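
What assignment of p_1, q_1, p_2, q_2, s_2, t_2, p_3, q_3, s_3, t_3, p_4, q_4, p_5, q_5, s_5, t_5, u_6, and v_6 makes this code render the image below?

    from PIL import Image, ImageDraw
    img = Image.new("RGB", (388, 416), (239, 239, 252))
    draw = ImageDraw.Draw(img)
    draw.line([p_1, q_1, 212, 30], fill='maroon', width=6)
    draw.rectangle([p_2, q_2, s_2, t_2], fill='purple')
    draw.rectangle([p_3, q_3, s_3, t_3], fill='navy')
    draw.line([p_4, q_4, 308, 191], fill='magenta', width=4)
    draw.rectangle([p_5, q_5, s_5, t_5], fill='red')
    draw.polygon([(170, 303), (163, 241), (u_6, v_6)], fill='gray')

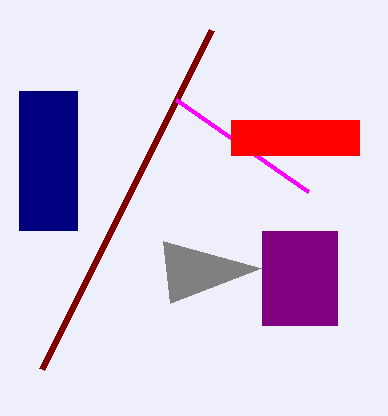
p_1 = 42
q_1 = 369
p_2 = 262
q_2 = 231
s_2 = 337
t_2 = 325
p_3 = 19
q_3 = 91
s_3 = 77
t_3 = 230
p_4 = 176
q_4 = 99
p_5 = 231
q_5 = 120
s_5 = 359
t_5 = 155
u_6 = 261
v_6 = 268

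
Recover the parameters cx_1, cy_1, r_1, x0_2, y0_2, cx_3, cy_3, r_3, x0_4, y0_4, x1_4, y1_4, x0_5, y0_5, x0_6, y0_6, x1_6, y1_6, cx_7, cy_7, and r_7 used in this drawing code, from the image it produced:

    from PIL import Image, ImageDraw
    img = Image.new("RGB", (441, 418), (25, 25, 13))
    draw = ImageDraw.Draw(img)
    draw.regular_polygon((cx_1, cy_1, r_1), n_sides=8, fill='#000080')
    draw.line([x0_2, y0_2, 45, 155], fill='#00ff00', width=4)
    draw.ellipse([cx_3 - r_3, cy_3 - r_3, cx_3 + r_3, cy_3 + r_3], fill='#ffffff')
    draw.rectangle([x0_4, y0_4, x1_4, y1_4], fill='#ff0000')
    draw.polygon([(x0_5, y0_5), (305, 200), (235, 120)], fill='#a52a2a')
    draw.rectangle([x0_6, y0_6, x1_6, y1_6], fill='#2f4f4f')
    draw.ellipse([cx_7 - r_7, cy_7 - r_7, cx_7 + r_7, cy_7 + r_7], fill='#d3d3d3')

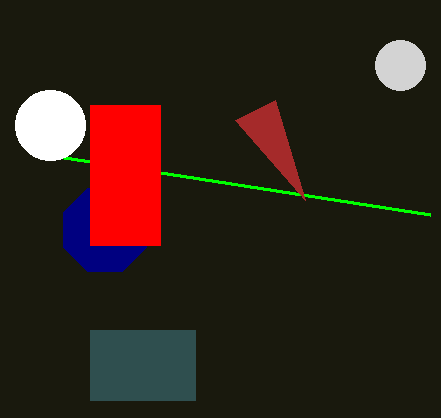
cx_1 = 105; cy_1 = 230; r_1 = 45; x0_2 = 430; y0_2 = 215; cx_3 = 50; cy_3 = 125; r_3 = 35; x0_4 = 90; y0_4 = 105; x1_4 = 160; y1_4 = 245; x0_5 = 275; y0_5 = 100; x0_6 = 90; y0_6 = 330; x1_6 = 195; y1_6 = 400; cx_7 = 400; cy_7 = 65; r_7 = 25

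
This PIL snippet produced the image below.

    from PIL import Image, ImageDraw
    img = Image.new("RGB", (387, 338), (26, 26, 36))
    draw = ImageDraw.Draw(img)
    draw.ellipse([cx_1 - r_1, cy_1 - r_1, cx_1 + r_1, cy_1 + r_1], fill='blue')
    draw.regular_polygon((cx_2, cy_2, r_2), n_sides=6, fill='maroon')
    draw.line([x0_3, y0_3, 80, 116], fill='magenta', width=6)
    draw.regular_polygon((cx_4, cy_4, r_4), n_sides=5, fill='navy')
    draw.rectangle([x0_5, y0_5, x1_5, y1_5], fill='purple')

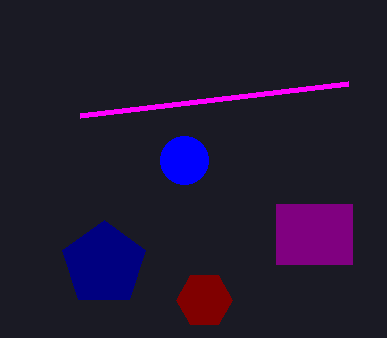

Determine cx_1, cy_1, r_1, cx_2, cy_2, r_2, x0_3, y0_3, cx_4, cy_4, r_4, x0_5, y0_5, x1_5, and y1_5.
cx_1 = 184
cy_1 = 160
r_1 = 24
cx_2 = 204
cy_2 = 300
r_2 = 28
x0_3 = 348
y0_3 = 84
cx_4 = 104
cy_4 = 264
r_4 = 44
x0_5 = 276
y0_5 = 204
x1_5 = 352
y1_5 = 264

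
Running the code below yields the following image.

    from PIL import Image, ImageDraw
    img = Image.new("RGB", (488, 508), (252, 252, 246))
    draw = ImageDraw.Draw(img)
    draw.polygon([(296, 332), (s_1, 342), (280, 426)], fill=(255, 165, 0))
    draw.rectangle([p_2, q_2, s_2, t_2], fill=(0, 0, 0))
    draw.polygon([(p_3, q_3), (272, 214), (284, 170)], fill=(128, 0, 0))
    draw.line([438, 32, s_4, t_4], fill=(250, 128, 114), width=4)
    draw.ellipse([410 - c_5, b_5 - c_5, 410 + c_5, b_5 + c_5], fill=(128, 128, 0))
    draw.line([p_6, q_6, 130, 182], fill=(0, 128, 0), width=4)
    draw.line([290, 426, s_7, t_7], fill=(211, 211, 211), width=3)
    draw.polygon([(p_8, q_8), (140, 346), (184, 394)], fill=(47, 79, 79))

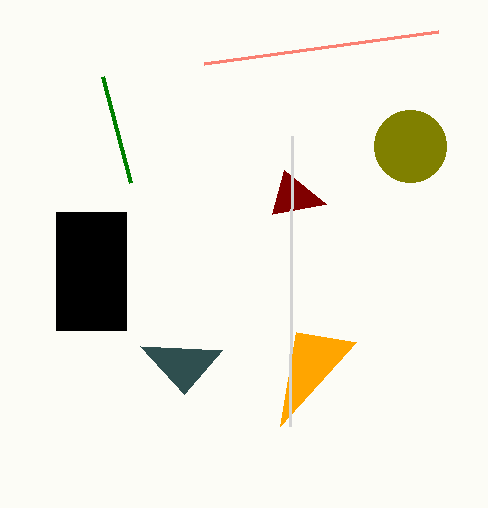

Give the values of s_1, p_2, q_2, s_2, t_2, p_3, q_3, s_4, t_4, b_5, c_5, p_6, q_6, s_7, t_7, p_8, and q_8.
s_1 = 356; p_2 = 56; q_2 = 212; s_2 = 126; t_2 = 330; p_3 = 326; q_3 = 204; s_4 = 204; t_4 = 64; b_5 = 146; c_5 = 36; p_6 = 102; q_6 = 76; s_7 = 292; t_7 = 136; p_8 = 222; q_8 = 350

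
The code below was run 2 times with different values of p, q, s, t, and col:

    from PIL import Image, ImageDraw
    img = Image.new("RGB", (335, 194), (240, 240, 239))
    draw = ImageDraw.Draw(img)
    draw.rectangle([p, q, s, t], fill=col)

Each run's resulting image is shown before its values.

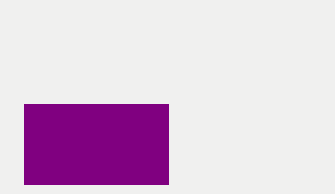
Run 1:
p = 24
q = 104
s = 168
t = 184
col = 'purple'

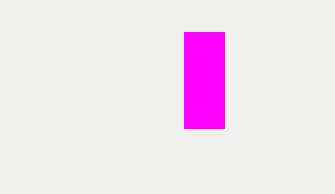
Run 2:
p = 184
q = 32
s = 224
t = 128
col = 'magenta'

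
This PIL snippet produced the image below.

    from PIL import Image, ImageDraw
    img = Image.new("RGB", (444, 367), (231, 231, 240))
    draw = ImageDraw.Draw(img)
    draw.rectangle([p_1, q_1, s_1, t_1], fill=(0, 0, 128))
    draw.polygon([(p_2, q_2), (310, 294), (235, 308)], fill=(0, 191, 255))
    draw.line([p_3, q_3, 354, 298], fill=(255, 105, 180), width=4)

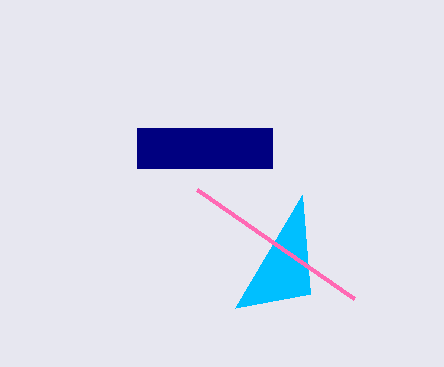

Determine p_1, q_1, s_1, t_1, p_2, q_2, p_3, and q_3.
p_1 = 137; q_1 = 128; s_1 = 272; t_1 = 168; p_2 = 302; q_2 = 195; p_3 = 197; q_3 = 189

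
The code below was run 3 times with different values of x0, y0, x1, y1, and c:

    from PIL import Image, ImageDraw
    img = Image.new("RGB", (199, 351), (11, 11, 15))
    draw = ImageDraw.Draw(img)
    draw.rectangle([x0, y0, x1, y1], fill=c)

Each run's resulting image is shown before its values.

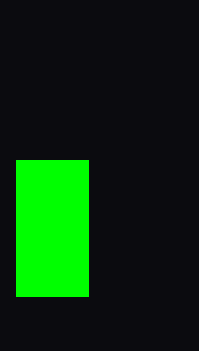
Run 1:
x0 = 16; y0 = 160; x1 = 88; y1 = 296; c = 'lime'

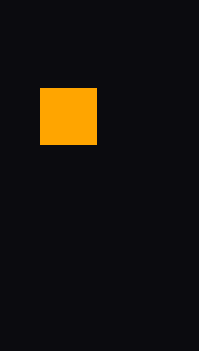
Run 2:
x0 = 40; y0 = 88; x1 = 96; y1 = 144; c = 'orange'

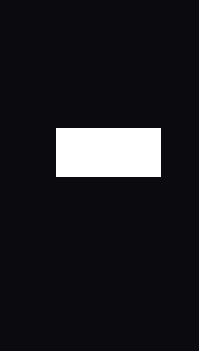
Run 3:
x0 = 56; y0 = 128; x1 = 160; y1 = 176; c = 'white'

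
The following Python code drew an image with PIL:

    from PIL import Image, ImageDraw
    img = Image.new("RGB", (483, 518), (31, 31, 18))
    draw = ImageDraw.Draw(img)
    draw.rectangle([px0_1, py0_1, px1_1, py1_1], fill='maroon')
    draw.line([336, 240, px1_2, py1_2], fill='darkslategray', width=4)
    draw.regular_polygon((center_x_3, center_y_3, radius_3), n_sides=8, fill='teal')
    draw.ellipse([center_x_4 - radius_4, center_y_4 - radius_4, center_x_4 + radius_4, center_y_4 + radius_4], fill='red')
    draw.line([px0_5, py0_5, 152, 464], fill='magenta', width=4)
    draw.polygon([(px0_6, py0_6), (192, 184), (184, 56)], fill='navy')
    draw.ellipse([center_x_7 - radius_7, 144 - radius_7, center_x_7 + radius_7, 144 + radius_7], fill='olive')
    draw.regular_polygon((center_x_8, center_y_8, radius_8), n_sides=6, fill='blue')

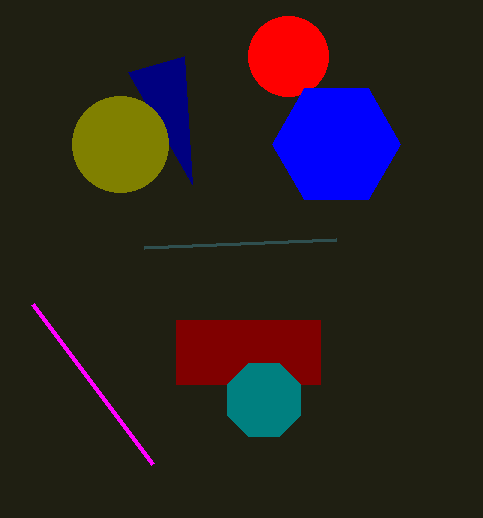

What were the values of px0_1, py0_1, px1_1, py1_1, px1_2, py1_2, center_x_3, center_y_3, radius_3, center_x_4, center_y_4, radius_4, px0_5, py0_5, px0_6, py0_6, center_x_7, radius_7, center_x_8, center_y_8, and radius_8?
px0_1 = 176
py0_1 = 320
px1_1 = 320
py1_1 = 384
px1_2 = 144
py1_2 = 248
center_x_3 = 264
center_y_3 = 400
radius_3 = 40
center_x_4 = 288
center_y_4 = 56
radius_4 = 40
px0_5 = 32
py0_5 = 304
px0_6 = 128
py0_6 = 72
center_x_7 = 120
radius_7 = 48
center_x_8 = 336
center_y_8 = 144
radius_8 = 64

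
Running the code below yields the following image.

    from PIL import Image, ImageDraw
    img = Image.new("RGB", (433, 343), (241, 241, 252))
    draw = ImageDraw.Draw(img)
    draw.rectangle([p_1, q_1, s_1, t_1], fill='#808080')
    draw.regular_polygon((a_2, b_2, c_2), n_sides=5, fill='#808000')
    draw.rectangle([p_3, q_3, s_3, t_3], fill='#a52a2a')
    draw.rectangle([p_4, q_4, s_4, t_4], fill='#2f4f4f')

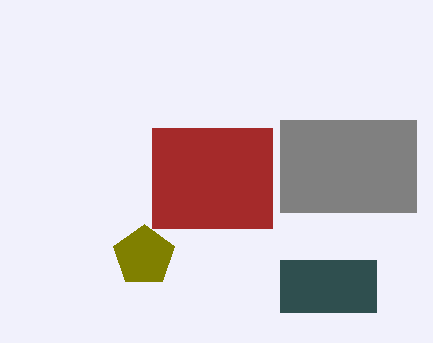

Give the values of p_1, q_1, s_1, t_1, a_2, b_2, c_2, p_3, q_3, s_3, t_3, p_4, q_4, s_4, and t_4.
p_1 = 280, q_1 = 120, s_1 = 416, t_1 = 212, a_2 = 144, b_2 = 256, c_2 = 32, p_3 = 152, q_3 = 128, s_3 = 272, t_3 = 228, p_4 = 280, q_4 = 260, s_4 = 376, t_4 = 312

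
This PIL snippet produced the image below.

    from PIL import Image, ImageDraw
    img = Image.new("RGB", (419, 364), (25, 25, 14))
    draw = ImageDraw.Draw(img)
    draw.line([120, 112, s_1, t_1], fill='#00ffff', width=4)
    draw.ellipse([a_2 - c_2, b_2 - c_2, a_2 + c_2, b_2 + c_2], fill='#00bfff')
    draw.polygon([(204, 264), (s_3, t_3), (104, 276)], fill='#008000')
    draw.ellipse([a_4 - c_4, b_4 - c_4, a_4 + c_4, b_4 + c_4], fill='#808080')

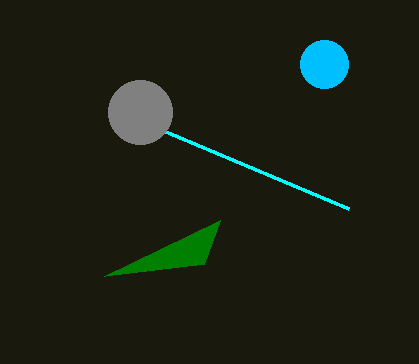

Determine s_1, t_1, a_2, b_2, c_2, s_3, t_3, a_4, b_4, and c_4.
s_1 = 348, t_1 = 208, a_2 = 324, b_2 = 64, c_2 = 24, s_3 = 220, t_3 = 220, a_4 = 140, b_4 = 112, c_4 = 32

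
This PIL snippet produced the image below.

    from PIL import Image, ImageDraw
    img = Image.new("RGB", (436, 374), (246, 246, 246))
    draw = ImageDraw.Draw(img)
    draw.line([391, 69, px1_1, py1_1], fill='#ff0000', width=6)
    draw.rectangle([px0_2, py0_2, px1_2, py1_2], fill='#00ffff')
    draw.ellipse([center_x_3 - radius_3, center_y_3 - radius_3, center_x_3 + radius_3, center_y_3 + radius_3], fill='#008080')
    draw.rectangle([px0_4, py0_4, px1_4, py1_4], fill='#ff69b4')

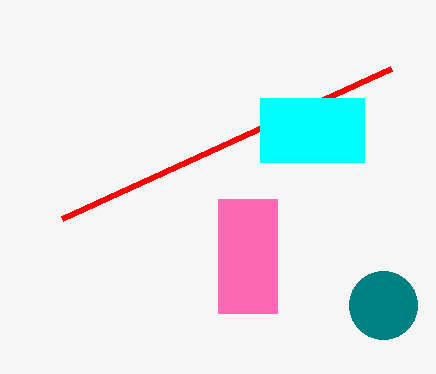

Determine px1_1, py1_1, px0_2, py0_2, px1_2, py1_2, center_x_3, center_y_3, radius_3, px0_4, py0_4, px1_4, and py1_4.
px1_1 = 62; py1_1 = 219; px0_2 = 260; py0_2 = 98; px1_2 = 364; py1_2 = 162; center_x_3 = 383; center_y_3 = 305; radius_3 = 34; px0_4 = 218; py0_4 = 199; px1_4 = 277; py1_4 = 313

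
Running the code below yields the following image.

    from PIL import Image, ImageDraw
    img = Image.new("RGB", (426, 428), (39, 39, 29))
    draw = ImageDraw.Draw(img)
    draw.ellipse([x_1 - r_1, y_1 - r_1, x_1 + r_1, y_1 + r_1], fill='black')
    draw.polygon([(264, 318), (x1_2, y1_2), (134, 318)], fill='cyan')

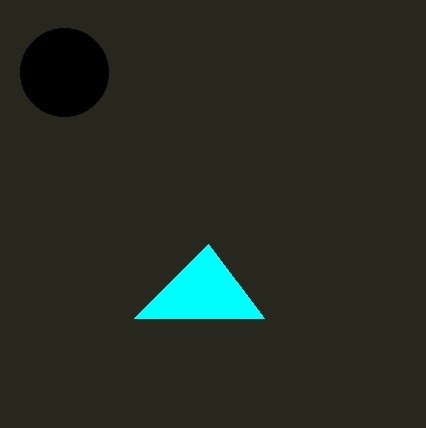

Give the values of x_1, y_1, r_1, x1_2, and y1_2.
x_1 = 64; y_1 = 72; r_1 = 44; x1_2 = 208; y1_2 = 244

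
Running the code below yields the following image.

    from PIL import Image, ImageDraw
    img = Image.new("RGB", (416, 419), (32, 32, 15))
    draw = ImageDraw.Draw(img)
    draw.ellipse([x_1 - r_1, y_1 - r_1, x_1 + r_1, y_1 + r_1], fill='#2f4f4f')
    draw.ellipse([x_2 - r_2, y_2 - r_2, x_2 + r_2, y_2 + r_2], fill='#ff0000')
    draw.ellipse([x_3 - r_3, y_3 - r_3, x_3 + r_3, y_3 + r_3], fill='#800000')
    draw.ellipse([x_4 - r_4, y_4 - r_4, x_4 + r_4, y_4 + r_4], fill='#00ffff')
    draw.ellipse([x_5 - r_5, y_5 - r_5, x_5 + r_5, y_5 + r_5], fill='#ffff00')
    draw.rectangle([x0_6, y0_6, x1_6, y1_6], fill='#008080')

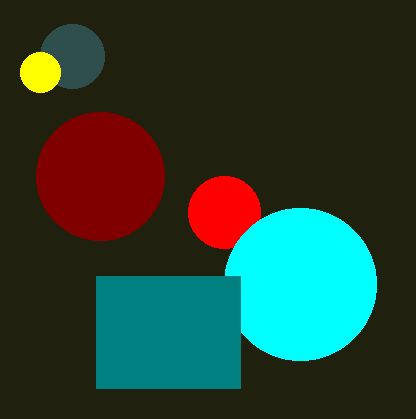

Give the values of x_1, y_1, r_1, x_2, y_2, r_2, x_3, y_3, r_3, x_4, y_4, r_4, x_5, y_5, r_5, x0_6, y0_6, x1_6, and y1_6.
x_1 = 72; y_1 = 56; r_1 = 32; x_2 = 224; y_2 = 212; r_2 = 36; x_3 = 100; y_3 = 176; r_3 = 64; x_4 = 300; y_4 = 284; r_4 = 76; x_5 = 40; y_5 = 72; r_5 = 20; x0_6 = 96; y0_6 = 276; x1_6 = 240; y1_6 = 388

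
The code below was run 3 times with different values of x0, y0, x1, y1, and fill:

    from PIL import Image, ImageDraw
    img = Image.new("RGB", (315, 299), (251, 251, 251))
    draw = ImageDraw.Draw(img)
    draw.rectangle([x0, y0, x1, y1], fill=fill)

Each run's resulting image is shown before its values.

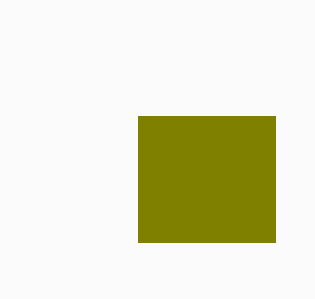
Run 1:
x0 = 138, y0 = 116, x1 = 275, y1 = 242, fill = 'olive'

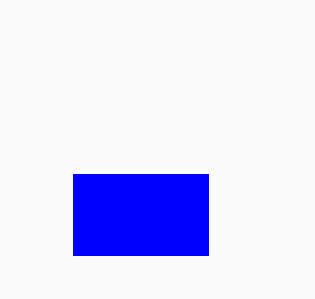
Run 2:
x0 = 73, y0 = 174, x1 = 208, y1 = 255, fill = 'blue'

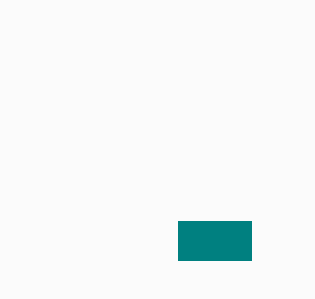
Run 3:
x0 = 178
y0 = 221
x1 = 251
y1 = 260
fill = 'teal'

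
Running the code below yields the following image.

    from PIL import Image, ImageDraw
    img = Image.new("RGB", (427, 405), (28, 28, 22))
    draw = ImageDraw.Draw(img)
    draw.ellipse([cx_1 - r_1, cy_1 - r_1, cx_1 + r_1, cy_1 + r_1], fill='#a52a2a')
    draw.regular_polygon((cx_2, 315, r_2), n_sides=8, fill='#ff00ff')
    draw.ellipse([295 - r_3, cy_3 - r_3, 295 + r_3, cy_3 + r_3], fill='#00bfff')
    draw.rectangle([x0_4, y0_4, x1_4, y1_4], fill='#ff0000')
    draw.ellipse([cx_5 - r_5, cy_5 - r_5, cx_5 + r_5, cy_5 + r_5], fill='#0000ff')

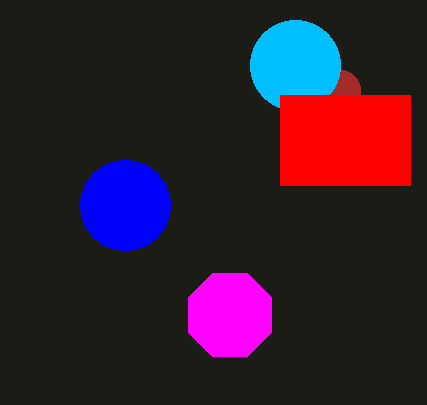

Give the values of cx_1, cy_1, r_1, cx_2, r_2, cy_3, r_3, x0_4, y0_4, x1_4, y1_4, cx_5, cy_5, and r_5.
cx_1 = 340
cy_1 = 90
r_1 = 20
cx_2 = 230
r_2 = 45
cy_3 = 65
r_3 = 45
x0_4 = 280
y0_4 = 95
x1_4 = 410
y1_4 = 185
cx_5 = 125
cy_5 = 205
r_5 = 45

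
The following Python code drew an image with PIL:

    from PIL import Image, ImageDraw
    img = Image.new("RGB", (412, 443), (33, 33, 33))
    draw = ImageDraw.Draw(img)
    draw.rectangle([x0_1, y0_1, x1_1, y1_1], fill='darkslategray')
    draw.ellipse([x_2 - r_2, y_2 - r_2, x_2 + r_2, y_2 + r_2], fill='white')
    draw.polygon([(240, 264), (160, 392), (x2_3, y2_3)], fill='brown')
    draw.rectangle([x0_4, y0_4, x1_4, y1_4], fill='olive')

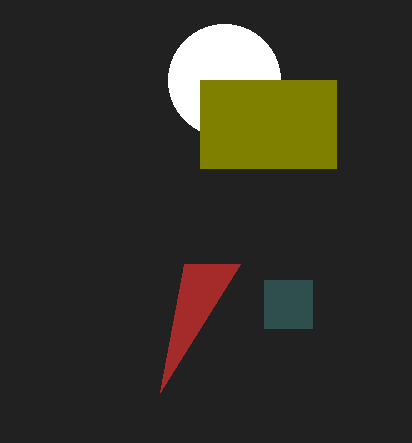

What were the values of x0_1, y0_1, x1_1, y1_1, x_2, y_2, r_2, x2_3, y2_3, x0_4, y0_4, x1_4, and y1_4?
x0_1 = 264
y0_1 = 280
x1_1 = 312
y1_1 = 328
x_2 = 224
y_2 = 80
r_2 = 56
x2_3 = 184
y2_3 = 264
x0_4 = 200
y0_4 = 80
x1_4 = 336
y1_4 = 168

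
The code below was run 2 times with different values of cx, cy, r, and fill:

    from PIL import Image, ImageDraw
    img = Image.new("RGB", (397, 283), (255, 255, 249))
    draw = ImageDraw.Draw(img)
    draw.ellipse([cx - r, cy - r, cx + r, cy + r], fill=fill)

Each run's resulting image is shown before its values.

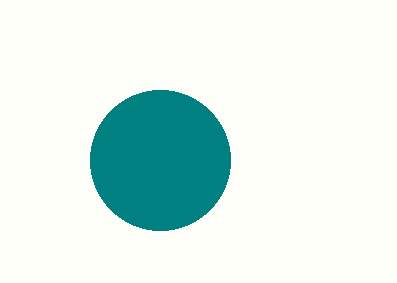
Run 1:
cx = 160
cy = 160
r = 70
fill = 'teal'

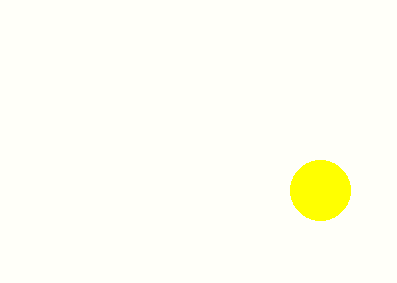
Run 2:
cx = 320
cy = 190
r = 30
fill = 'yellow'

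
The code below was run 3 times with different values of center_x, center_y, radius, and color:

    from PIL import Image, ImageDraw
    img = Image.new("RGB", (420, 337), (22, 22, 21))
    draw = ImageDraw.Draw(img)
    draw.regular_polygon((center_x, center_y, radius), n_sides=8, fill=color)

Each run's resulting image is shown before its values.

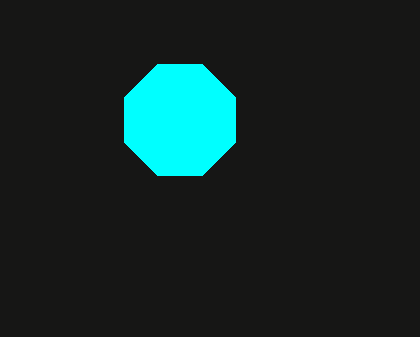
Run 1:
center_x = 180, center_y = 120, radius = 60, color = 'cyan'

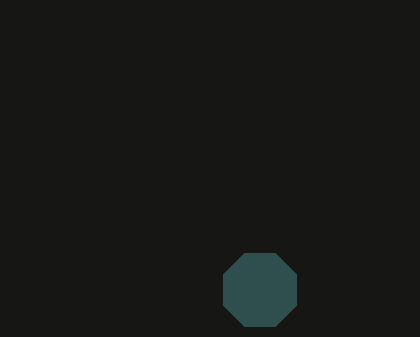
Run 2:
center_x = 260
center_y = 290
radius = 40
color = 'darkslategray'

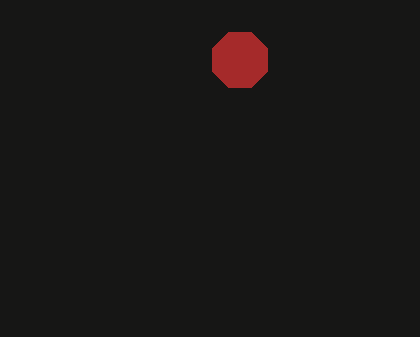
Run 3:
center_x = 240; center_y = 60; radius = 30; color = 'brown'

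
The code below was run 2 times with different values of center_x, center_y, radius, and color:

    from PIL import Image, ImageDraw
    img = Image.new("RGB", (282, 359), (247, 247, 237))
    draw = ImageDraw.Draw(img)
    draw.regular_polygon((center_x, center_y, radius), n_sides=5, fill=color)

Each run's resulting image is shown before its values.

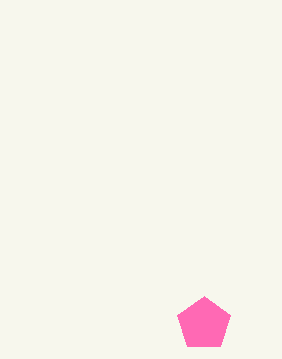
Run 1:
center_x = 204
center_y = 324
radius = 28
color = 'hotpink'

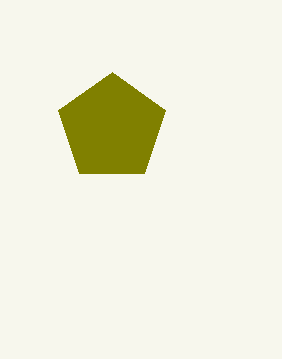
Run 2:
center_x = 112; center_y = 128; radius = 56; color = 'olive'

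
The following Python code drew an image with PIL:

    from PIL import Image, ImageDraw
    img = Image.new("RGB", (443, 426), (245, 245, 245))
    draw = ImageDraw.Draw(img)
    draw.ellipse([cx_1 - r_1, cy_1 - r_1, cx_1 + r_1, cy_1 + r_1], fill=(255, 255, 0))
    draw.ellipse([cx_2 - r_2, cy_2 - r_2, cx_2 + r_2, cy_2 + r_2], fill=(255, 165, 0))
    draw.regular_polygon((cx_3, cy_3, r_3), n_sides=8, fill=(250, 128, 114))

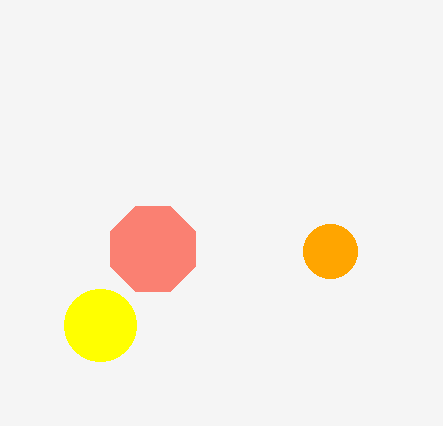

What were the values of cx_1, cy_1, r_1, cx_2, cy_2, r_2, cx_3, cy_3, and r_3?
cx_1 = 100, cy_1 = 325, r_1 = 36, cx_2 = 330, cy_2 = 251, r_2 = 27, cx_3 = 153, cy_3 = 249, r_3 = 46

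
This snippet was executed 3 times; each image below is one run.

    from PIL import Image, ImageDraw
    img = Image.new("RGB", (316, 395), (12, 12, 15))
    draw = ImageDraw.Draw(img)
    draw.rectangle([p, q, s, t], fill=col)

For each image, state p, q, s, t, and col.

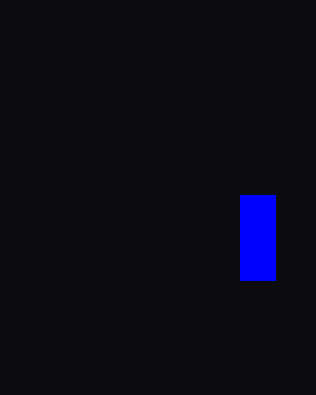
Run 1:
p = 240, q = 195, s = 275, t = 280, col = 'blue'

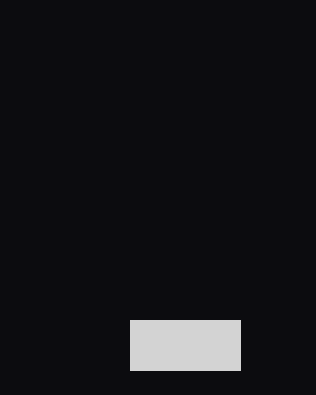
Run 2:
p = 130, q = 320, s = 240, t = 370, col = 'lightgray'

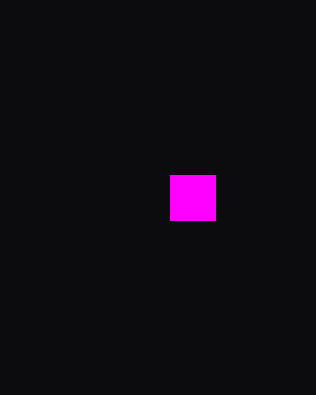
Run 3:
p = 170; q = 175; s = 215; t = 220; col = 'magenta'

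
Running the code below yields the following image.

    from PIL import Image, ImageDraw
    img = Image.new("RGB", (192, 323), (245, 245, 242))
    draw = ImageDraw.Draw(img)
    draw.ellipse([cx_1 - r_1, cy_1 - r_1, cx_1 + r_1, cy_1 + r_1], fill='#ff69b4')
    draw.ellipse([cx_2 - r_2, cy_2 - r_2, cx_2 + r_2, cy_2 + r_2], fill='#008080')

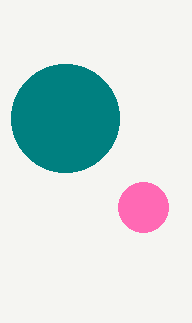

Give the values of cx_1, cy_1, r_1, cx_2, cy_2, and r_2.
cx_1 = 143
cy_1 = 207
r_1 = 25
cx_2 = 65
cy_2 = 118
r_2 = 54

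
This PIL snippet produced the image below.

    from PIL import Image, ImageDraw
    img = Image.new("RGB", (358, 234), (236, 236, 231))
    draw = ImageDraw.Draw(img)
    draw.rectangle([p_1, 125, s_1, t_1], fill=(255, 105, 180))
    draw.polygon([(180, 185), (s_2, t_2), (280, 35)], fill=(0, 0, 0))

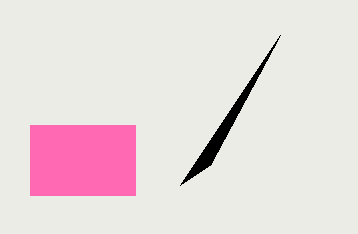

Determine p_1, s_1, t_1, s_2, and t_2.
p_1 = 30
s_1 = 135
t_1 = 195
s_2 = 210
t_2 = 165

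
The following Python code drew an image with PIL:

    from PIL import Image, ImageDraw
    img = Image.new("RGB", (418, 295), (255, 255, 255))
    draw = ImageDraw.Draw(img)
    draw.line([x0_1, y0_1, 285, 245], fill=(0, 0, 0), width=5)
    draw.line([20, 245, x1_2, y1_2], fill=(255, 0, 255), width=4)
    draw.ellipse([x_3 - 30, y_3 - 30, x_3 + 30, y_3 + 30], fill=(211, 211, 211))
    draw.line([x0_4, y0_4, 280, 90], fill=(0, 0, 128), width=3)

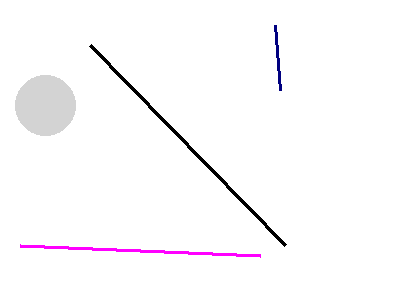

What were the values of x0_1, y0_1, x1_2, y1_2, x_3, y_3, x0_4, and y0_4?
x0_1 = 90; y0_1 = 45; x1_2 = 260; y1_2 = 255; x_3 = 45; y_3 = 105; x0_4 = 275; y0_4 = 25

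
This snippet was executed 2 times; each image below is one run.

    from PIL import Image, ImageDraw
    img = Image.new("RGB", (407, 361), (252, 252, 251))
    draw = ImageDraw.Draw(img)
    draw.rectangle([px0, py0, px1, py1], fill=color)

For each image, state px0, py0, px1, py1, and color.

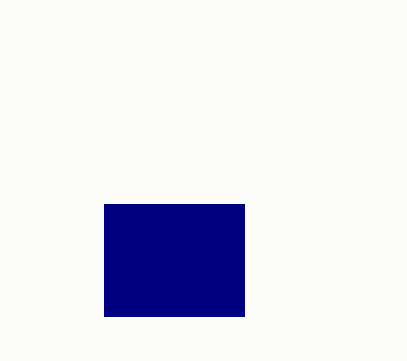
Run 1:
px0 = 104, py0 = 204, px1 = 244, py1 = 316, color = 'navy'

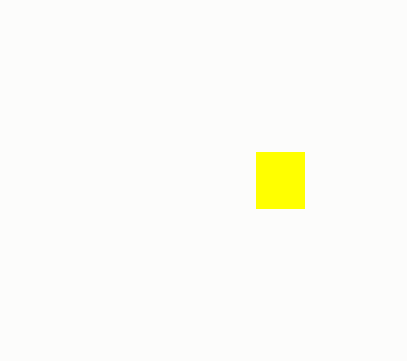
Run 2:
px0 = 256
py0 = 152
px1 = 304
py1 = 208
color = 'yellow'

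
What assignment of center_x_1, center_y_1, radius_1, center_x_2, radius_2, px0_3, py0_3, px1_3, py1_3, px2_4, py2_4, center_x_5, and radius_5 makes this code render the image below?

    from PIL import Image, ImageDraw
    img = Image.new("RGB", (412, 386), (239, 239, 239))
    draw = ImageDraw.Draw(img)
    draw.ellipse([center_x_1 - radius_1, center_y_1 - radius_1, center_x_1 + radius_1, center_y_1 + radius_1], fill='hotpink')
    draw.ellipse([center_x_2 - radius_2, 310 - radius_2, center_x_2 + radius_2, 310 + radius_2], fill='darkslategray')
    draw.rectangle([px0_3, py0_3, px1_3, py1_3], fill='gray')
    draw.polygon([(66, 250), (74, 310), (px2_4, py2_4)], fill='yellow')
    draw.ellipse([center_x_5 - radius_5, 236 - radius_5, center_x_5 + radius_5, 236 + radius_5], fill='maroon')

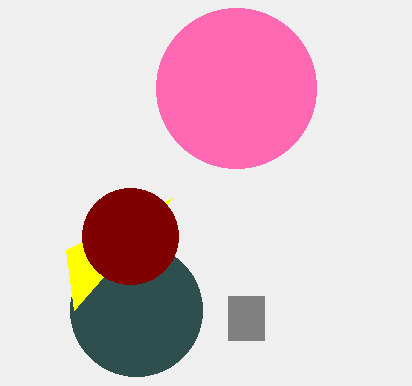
center_x_1 = 236
center_y_1 = 88
radius_1 = 80
center_x_2 = 136
radius_2 = 66
px0_3 = 228
py0_3 = 296
px1_3 = 264
py1_3 = 340
px2_4 = 172
py2_4 = 198
center_x_5 = 130
radius_5 = 48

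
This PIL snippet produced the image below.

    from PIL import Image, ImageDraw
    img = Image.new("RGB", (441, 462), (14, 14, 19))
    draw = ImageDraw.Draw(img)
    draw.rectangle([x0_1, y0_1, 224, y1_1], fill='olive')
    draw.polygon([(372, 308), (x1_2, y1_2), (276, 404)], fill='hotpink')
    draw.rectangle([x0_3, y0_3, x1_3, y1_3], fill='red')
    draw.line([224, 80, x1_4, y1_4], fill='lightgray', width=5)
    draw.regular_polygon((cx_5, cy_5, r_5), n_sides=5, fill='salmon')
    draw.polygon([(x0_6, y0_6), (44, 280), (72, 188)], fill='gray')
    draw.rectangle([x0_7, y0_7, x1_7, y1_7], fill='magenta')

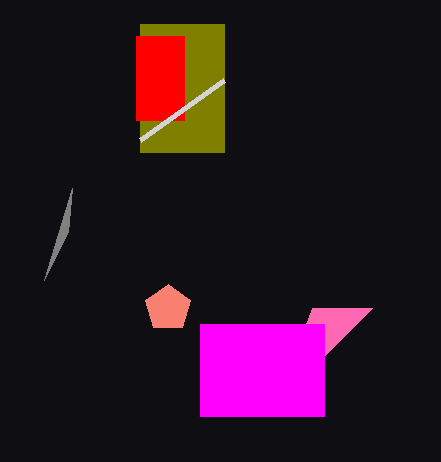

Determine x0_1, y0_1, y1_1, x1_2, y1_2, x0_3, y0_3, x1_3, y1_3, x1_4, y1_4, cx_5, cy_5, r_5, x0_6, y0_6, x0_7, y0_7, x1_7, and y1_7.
x0_1 = 140
y0_1 = 24
y1_1 = 152
x1_2 = 312
y1_2 = 308
x0_3 = 136
y0_3 = 36
x1_3 = 184
y1_3 = 120
x1_4 = 140
y1_4 = 140
cx_5 = 168
cy_5 = 308
r_5 = 24
x0_6 = 68
y0_6 = 232
x0_7 = 200
y0_7 = 324
x1_7 = 324
y1_7 = 416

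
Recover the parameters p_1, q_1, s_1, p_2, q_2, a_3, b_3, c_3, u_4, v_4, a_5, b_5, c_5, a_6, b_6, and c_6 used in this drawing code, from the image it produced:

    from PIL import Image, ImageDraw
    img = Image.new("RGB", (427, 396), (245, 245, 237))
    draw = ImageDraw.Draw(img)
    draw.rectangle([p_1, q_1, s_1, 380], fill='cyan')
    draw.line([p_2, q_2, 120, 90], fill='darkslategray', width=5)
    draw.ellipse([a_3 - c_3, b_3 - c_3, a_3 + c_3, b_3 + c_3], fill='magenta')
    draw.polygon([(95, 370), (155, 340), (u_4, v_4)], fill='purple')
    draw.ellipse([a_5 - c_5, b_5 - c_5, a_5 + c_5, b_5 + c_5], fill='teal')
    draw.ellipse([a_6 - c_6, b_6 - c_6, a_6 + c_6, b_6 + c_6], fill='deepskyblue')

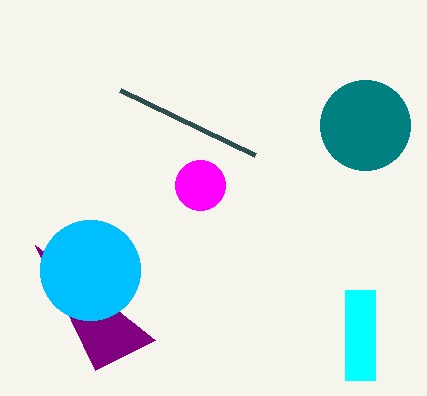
p_1 = 345; q_1 = 290; s_1 = 375; p_2 = 255; q_2 = 155; a_3 = 200; b_3 = 185; c_3 = 25; u_4 = 35; v_4 = 245; a_5 = 365; b_5 = 125; c_5 = 45; a_6 = 90; b_6 = 270; c_6 = 50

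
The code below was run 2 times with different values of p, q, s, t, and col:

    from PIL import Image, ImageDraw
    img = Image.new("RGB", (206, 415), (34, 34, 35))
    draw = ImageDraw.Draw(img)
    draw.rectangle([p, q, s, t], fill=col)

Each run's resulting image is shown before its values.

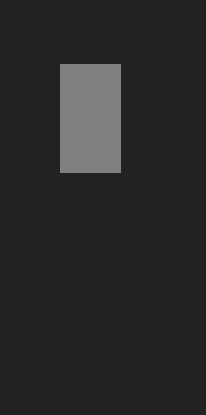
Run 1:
p = 60
q = 64
s = 120
t = 172
col = 'gray'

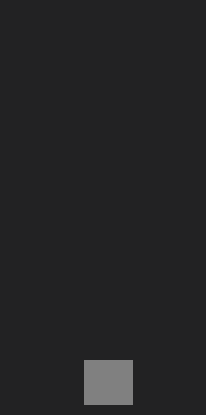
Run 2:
p = 84, q = 360, s = 132, t = 404, col = 'gray'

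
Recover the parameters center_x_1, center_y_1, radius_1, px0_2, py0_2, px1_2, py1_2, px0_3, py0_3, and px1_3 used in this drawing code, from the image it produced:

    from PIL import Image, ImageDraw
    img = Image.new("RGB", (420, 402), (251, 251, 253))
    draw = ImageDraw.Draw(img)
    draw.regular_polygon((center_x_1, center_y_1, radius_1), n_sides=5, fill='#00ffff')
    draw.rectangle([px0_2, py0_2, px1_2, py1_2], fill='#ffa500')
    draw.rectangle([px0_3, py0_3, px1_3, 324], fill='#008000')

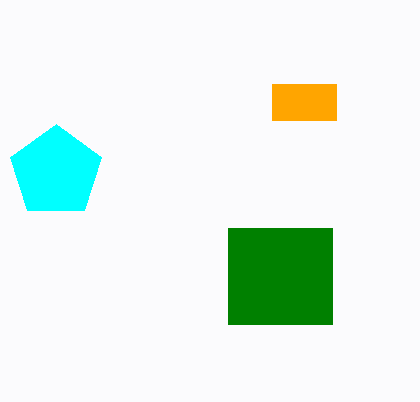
center_x_1 = 56, center_y_1 = 172, radius_1 = 48, px0_2 = 272, py0_2 = 84, px1_2 = 336, py1_2 = 120, px0_3 = 228, py0_3 = 228, px1_3 = 332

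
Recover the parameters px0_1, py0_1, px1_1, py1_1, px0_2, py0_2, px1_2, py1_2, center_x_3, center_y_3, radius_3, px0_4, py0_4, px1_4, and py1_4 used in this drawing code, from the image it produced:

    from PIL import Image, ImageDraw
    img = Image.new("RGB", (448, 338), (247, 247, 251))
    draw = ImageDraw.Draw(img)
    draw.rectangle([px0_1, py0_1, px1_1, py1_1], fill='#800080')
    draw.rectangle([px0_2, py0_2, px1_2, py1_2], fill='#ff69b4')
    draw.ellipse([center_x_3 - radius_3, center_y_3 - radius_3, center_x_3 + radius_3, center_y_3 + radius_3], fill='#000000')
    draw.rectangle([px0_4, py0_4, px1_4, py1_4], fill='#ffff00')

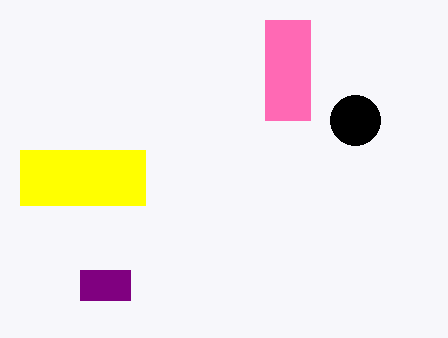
px0_1 = 80
py0_1 = 270
px1_1 = 130
py1_1 = 300
px0_2 = 265
py0_2 = 20
px1_2 = 310
py1_2 = 120
center_x_3 = 355
center_y_3 = 120
radius_3 = 25
px0_4 = 20
py0_4 = 150
px1_4 = 145
py1_4 = 205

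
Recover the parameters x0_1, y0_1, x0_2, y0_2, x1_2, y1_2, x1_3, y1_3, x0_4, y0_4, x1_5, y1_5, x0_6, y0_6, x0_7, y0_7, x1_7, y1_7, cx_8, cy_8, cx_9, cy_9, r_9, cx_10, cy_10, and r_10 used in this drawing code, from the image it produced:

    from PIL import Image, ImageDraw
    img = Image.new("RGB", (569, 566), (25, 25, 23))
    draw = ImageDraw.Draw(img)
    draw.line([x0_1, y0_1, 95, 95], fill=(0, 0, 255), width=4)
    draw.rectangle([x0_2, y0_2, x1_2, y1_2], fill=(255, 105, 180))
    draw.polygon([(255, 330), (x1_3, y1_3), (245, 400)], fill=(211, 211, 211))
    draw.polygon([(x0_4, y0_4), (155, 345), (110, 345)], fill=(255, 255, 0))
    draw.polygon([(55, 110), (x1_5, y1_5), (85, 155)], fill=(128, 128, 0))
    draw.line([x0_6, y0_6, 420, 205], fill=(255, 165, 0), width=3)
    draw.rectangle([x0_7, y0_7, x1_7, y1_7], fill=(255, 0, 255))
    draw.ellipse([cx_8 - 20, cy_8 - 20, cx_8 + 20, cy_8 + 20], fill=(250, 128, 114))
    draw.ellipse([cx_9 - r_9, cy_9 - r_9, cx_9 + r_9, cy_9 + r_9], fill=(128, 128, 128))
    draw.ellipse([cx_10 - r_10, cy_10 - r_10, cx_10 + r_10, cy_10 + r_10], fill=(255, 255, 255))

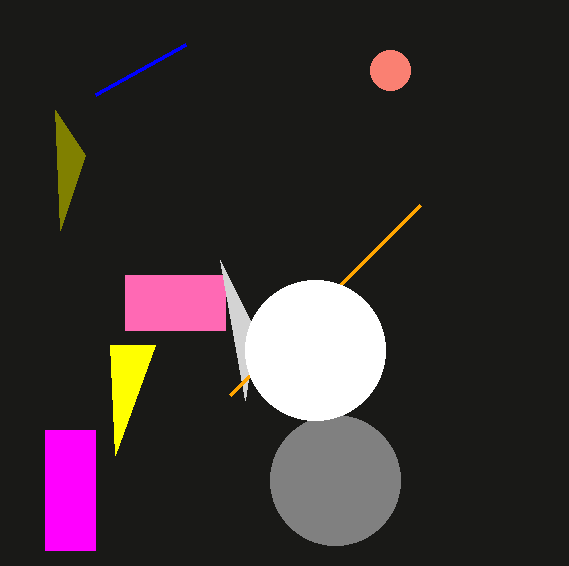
x0_1 = 185; y0_1 = 45; x0_2 = 125; y0_2 = 275; x1_2 = 225; y1_2 = 330; x1_3 = 220; y1_3 = 260; x0_4 = 115; y0_4 = 455; x1_5 = 60; y1_5 = 230; x0_6 = 230; y0_6 = 395; x0_7 = 45; y0_7 = 430; x1_7 = 95; y1_7 = 550; cx_8 = 390; cy_8 = 70; cx_9 = 335; cy_9 = 480; r_9 = 65; cx_10 = 315; cy_10 = 350; r_10 = 70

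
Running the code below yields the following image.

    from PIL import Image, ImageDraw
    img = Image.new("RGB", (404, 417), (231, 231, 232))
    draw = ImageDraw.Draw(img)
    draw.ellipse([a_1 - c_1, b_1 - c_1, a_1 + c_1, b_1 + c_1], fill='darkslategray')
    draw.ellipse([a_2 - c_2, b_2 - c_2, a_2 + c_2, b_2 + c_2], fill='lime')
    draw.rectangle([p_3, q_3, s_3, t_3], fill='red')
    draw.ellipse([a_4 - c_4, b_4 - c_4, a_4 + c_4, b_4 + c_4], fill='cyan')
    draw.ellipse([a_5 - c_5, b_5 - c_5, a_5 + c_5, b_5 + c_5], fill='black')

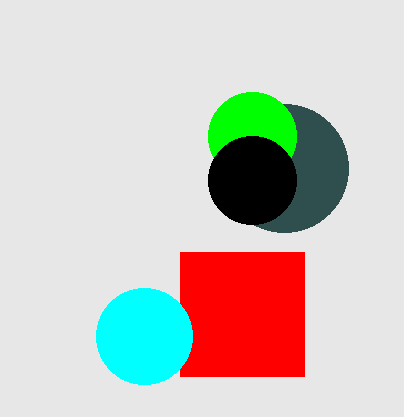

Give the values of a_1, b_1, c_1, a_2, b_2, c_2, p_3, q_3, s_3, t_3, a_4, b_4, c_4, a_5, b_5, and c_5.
a_1 = 284
b_1 = 168
c_1 = 64
a_2 = 252
b_2 = 136
c_2 = 44
p_3 = 180
q_3 = 252
s_3 = 304
t_3 = 376
a_4 = 144
b_4 = 336
c_4 = 48
a_5 = 252
b_5 = 180
c_5 = 44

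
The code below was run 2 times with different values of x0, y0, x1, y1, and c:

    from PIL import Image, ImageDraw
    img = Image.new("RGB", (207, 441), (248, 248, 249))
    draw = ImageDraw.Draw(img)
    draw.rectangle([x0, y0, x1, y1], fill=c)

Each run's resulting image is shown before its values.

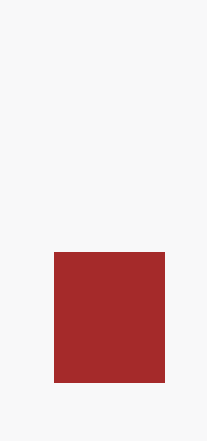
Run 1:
x0 = 54; y0 = 252; x1 = 164; y1 = 382; c = 'brown'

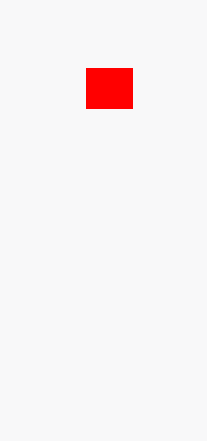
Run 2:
x0 = 86; y0 = 68; x1 = 132; y1 = 108; c = 'red'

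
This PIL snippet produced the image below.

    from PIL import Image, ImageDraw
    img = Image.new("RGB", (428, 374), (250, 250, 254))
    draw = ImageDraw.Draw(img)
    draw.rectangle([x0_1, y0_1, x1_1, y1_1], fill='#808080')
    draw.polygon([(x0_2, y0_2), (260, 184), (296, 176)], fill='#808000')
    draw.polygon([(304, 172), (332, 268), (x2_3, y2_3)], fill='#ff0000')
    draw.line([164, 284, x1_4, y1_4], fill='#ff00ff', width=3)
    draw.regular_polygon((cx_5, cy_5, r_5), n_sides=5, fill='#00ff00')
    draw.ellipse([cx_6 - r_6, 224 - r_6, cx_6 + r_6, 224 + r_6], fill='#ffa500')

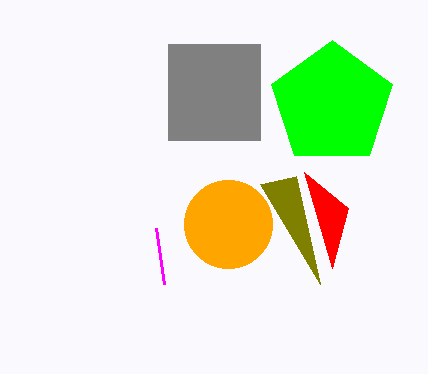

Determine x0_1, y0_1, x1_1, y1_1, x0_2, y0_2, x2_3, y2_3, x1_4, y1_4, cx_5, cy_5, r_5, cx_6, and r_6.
x0_1 = 168
y0_1 = 44
x1_1 = 260
y1_1 = 140
x0_2 = 320
y0_2 = 284
x2_3 = 348
y2_3 = 208
x1_4 = 156
y1_4 = 228
cx_5 = 332
cy_5 = 104
r_5 = 64
cx_6 = 228
r_6 = 44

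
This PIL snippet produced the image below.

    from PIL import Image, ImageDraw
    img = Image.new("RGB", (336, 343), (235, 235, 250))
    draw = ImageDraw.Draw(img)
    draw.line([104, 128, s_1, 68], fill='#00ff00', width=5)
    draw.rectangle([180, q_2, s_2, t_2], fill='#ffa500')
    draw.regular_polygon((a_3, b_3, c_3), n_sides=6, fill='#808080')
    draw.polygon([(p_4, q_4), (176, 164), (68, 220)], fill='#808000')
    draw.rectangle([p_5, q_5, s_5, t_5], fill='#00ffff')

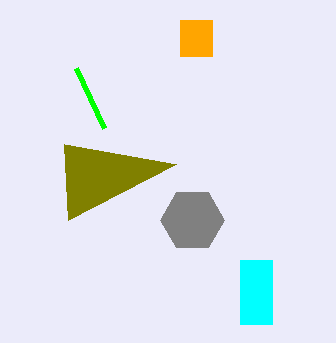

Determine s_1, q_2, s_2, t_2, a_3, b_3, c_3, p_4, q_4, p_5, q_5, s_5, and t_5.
s_1 = 76
q_2 = 20
s_2 = 212
t_2 = 56
a_3 = 192
b_3 = 220
c_3 = 32
p_4 = 64
q_4 = 144
p_5 = 240
q_5 = 260
s_5 = 272
t_5 = 324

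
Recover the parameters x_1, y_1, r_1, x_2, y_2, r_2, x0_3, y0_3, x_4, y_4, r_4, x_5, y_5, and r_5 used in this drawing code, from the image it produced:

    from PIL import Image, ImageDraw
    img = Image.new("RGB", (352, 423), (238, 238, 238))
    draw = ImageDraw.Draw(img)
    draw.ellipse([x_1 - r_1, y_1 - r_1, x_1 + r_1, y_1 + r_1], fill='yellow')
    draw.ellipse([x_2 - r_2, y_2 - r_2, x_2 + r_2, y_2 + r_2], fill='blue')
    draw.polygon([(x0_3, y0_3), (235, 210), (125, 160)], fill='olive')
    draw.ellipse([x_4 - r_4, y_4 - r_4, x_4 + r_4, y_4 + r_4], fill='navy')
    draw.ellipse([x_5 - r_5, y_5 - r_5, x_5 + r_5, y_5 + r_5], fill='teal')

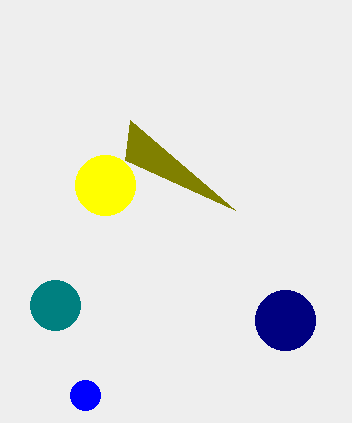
x_1 = 105, y_1 = 185, r_1 = 30, x_2 = 85, y_2 = 395, r_2 = 15, x0_3 = 130, y0_3 = 120, x_4 = 285, y_4 = 320, r_4 = 30, x_5 = 55, y_5 = 305, r_5 = 25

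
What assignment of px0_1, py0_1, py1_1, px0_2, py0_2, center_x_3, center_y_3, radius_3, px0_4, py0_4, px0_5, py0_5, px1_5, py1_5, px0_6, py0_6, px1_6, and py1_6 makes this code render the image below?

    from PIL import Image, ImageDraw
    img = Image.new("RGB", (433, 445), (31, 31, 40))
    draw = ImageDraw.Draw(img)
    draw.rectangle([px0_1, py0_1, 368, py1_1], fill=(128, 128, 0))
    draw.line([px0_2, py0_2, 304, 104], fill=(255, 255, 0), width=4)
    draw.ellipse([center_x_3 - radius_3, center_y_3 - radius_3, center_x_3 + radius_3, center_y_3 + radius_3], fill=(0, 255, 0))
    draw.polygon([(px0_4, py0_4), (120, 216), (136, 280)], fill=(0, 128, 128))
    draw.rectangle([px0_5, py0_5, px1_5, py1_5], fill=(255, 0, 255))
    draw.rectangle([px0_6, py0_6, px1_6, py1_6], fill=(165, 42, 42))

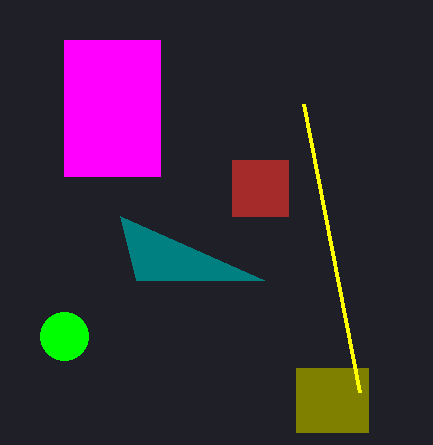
px0_1 = 296, py0_1 = 368, py1_1 = 432, px0_2 = 360, py0_2 = 392, center_x_3 = 64, center_y_3 = 336, radius_3 = 24, px0_4 = 264, py0_4 = 280, px0_5 = 64, py0_5 = 40, px1_5 = 160, py1_5 = 176, px0_6 = 232, py0_6 = 160, px1_6 = 288, py1_6 = 216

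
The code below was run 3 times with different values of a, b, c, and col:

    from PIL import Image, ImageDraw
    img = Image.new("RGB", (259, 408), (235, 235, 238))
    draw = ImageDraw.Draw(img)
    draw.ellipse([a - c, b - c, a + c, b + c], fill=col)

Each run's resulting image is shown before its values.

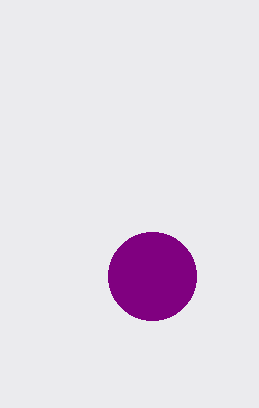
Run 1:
a = 152
b = 276
c = 44
col = 'purple'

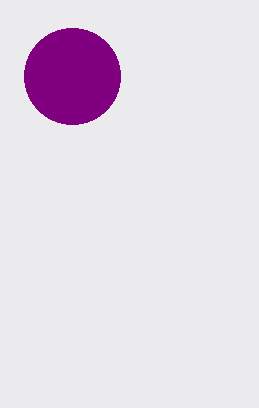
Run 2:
a = 72, b = 76, c = 48, col = 'purple'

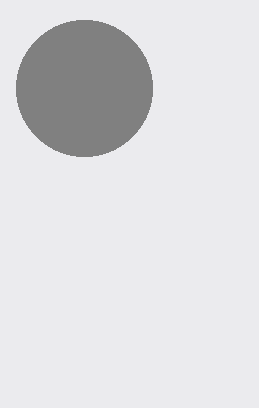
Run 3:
a = 84, b = 88, c = 68, col = 'gray'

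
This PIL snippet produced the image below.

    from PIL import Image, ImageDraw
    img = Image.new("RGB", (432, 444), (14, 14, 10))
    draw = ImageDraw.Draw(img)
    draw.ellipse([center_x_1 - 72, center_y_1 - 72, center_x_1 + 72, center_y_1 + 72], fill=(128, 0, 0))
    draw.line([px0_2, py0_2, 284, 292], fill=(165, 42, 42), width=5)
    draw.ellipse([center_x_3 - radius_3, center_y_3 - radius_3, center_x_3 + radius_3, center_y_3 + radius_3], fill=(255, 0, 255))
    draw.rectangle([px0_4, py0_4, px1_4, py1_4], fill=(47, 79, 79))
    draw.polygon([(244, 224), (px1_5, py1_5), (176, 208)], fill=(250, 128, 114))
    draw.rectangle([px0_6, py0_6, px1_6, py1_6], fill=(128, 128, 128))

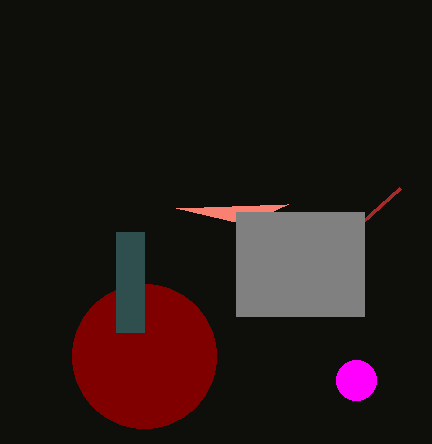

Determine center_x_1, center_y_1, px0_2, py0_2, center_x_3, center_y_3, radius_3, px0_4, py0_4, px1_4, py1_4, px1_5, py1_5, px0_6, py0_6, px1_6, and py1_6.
center_x_1 = 144; center_y_1 = 356; px0_2 = 400; py0_2 = 188; center_x_3 = 356; center_y_3 = 380; radius_3 = 20; px0_4 = 116; py0_4 = 232; px1_4 = 144; py1_4 = 332; px1_5 = 288; py1_5 = 204; px0_6 = 236; py0_6 = 212; px1_6 = 364; py1_6 = 316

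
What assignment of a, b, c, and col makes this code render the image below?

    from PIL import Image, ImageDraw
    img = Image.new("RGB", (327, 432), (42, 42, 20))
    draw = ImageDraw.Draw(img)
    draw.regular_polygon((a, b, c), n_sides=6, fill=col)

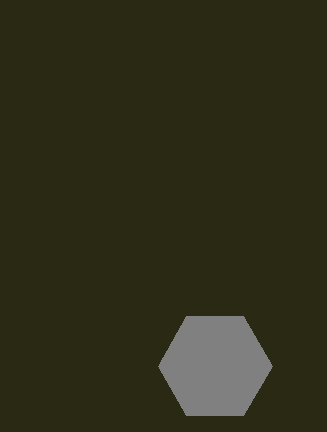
a = 215
b = 366
c = 57
col = 'gray'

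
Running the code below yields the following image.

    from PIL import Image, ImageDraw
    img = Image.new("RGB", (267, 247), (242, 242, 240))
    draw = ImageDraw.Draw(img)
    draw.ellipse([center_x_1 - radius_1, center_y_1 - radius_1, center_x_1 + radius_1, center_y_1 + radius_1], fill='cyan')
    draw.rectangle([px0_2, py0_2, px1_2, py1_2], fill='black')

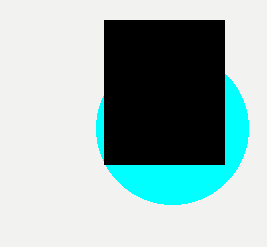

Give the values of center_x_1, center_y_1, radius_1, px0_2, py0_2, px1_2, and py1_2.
center_x_1 = 172
center_y_1 = 128
radius_1 = 76
px0_2 = 104
py0_2 = 20
px1_2 = 224
py1_2 = 164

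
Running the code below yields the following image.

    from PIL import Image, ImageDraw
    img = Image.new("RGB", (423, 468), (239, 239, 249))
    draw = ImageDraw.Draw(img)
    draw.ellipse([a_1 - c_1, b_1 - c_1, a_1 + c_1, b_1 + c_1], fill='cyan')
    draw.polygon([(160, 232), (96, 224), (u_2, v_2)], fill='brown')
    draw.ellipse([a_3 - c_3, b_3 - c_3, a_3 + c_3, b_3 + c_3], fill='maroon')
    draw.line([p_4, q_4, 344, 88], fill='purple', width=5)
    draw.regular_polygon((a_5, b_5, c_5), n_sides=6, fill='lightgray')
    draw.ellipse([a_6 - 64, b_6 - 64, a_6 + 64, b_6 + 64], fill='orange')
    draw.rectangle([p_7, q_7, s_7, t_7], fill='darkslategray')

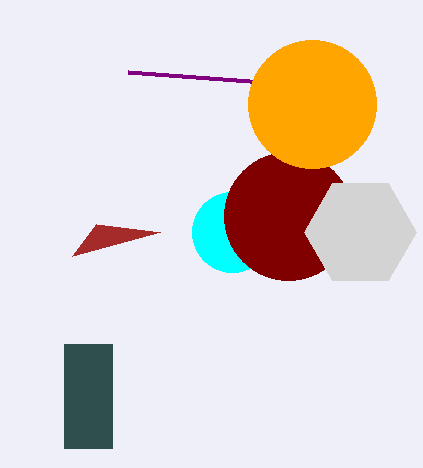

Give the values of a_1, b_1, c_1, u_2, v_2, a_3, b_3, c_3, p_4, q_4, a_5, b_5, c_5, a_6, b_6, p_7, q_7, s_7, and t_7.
a_1 = 232, b_1 = 232, c_1 = 40, u_2 = 72, v_2 = 256, a_3 = 288, b_3 = 216, c_3 = 64, p_4 = 128, q_4 = 72, a_5 = 360, b_5 = 232, c_5 = 56, a_6 = 312, b_6 = 104, p_7 = 64, q_7 = 344, s_7 = 112, t_7 = 448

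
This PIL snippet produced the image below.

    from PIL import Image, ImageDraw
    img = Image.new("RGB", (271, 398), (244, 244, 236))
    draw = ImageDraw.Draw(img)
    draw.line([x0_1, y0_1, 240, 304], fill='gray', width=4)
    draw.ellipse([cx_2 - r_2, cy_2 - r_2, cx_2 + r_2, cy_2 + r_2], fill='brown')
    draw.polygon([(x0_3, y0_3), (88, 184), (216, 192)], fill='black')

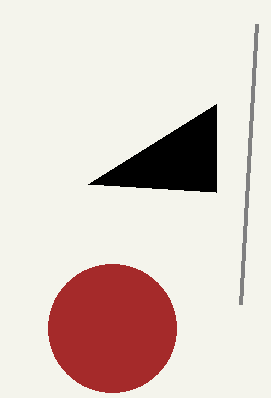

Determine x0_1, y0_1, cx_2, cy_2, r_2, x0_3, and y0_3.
x0_1 = 256, y0_1 = 24, cx_2 = 112, cy_2 = 328, r_2 = 64, x0_3 = 216, y0_3 = 104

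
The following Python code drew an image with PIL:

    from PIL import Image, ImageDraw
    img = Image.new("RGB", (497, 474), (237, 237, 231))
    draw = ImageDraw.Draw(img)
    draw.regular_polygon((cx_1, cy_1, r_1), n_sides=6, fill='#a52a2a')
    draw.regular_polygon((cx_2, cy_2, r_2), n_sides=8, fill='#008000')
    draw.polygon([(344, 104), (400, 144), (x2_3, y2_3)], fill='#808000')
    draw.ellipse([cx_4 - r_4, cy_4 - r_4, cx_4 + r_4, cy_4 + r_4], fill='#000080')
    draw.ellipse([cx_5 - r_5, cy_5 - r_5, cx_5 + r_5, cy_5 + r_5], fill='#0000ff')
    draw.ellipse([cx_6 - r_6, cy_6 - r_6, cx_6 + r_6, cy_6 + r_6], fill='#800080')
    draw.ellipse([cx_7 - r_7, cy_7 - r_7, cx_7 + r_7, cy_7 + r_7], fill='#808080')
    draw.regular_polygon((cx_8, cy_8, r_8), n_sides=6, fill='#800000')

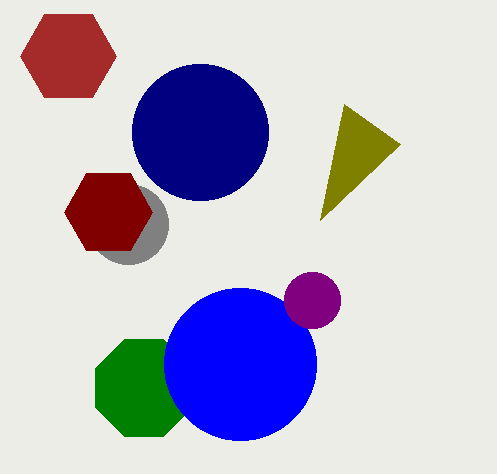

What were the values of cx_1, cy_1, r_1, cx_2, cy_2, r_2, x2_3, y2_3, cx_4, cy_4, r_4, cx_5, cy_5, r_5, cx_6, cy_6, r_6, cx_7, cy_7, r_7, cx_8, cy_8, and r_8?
cx_1 = 68
cy_1 = 56
r_1 = 48
cx_2 = 144
cy_2 = 388
r_2 = 52
x2_3 = 320
y2_3 = 220
cx_4 = 200
cy_4 = 132
r_4 = 68
cx_5 = 240
cy_5 = 364
r_5 = 76
cx_6 = 312
cy_6 = 300
r_6 = 28
cx_7 = 128
cy_7 = 224
r_7 = 40
cx_8 = 108
cy_8 = 212
r_8 = 44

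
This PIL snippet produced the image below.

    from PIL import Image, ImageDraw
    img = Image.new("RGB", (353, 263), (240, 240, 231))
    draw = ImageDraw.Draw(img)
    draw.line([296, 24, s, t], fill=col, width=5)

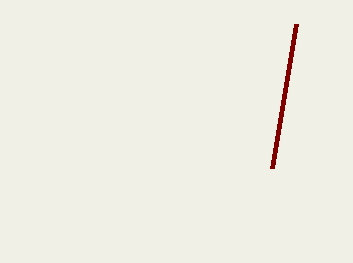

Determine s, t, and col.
s = 272
t = 168
col = 'maroon'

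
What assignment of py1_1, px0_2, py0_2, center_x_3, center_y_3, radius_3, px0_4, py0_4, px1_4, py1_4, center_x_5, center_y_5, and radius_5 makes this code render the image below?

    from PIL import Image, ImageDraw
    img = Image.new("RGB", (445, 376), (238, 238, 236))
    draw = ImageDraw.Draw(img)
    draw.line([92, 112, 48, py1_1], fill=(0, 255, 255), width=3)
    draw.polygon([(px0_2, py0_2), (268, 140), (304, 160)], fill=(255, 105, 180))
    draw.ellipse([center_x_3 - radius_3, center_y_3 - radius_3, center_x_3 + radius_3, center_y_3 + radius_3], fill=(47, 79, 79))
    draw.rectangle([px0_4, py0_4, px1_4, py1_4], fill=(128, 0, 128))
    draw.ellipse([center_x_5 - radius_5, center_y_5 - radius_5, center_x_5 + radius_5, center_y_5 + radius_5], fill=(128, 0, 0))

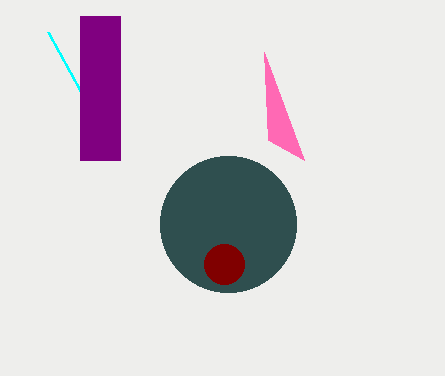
py1_1 = 32; px0_2 = 264; py0_2 = 52; center_x_3 = 228; center_y_3 = 224; radius_3 = 68; px0_4 = 80; py0_4 = 16; px1_4 = 120; py1_4 = 160; center_x_5 = 224; center_y_5 = 264; radius_5 = 20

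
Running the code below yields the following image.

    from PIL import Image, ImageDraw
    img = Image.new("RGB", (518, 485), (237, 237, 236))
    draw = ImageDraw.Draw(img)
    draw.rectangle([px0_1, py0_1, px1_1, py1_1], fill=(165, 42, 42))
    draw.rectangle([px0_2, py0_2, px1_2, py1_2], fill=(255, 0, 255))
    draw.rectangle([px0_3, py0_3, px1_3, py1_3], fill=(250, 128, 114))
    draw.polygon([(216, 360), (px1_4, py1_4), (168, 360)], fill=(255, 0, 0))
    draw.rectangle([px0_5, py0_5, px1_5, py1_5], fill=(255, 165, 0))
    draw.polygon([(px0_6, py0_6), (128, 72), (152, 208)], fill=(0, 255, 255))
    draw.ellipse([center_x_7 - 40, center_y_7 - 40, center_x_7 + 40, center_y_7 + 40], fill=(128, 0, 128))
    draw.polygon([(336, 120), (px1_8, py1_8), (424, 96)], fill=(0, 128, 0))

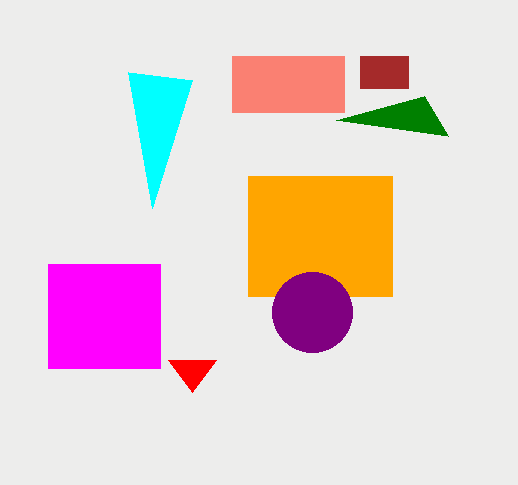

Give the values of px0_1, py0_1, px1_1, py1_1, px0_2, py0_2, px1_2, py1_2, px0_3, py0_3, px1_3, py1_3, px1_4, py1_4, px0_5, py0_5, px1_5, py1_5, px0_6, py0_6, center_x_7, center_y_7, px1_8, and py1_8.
px0_1 = 360
py0_1 = 56
px1_1 = 408
py1_1 = 88
px0_2 = 48
py0_2 = 264
px1_2 = 160
py1_2 = 368
px0_3 = 232
py0_3 = 56
px1_3 = 344
py1_3 = 112
px1_4 = 192
py1_4 = 392
px0_5 = 248
py0_5 = 176
px1_5 = 392
py1_5 = 296
px0_6 = 192
py0_6 = 80
center_x_7 = 312
center_y_7 = 312
px1_8 = 448
py1_8 = 136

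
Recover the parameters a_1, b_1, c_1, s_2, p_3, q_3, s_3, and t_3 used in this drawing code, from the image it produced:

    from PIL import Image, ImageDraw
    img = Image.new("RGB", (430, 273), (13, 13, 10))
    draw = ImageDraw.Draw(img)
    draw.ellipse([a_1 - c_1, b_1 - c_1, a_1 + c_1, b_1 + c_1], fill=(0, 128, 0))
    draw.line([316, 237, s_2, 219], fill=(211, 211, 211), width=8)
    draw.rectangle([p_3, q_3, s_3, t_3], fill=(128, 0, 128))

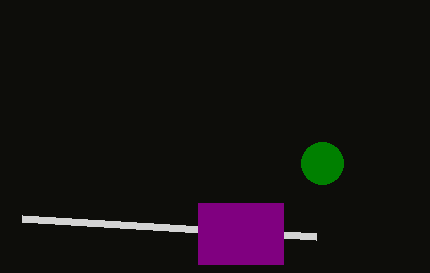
a_1 = 322
b_1 = 163
c_1 = 21
s_2 = 22
p_3 = 198
q_3 = 203
s_3 = 283
t_3 = 264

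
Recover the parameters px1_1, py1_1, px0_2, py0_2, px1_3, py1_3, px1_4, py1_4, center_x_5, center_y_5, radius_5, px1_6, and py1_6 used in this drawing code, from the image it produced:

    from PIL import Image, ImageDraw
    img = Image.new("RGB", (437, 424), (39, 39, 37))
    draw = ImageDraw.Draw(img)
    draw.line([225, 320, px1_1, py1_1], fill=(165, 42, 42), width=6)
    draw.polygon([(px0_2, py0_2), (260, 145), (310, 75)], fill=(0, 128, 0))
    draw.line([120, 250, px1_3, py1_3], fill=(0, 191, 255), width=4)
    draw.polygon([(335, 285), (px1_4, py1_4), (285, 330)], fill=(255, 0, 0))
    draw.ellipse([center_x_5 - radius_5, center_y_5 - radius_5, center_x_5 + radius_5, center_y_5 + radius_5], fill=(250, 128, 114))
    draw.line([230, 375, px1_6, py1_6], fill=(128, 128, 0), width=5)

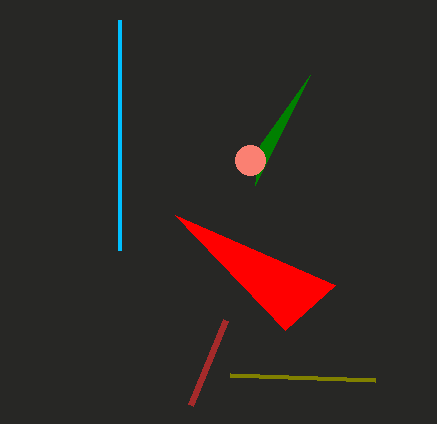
px1_1 = 190, py1_1 = 405, px0_2 = 255, py0_2 = 185, px1_3 = 120, py1_3 = 20, px1_4 = 175, py1_4 = 215, center_x_5 = 250, center_y_5 = 160, radius_5 = 15, px1_6 = 375, py1_6 = 380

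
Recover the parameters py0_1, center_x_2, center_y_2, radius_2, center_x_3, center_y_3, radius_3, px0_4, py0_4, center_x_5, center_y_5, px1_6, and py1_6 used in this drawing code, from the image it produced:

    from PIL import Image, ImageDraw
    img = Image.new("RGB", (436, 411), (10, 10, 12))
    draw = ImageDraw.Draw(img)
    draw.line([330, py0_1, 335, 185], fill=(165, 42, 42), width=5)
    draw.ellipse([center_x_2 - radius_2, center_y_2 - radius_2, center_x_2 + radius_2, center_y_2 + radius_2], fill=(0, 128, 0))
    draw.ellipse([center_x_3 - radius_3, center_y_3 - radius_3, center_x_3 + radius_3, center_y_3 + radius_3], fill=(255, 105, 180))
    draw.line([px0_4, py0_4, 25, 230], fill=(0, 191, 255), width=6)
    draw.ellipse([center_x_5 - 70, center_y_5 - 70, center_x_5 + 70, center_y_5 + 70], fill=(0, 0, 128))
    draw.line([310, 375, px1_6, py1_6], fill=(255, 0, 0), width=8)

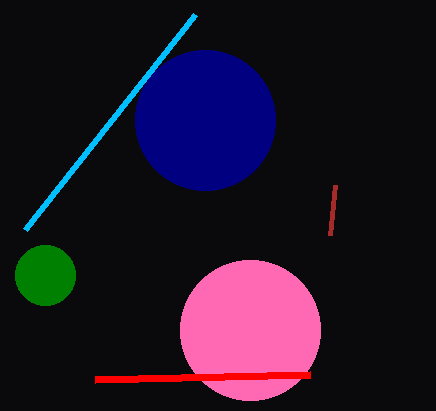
py0_1 = 235; center_x_2 = 45; center_y_2 = 275; radius_2 = 30; center_x_3 = 250; center_y_3 = 330; radius_3 = 70; px0_4 = 195; py0_4 = 15; center_x_5 = 205; center_y_5 = 120; px1_6 = 95; py1_6 = 380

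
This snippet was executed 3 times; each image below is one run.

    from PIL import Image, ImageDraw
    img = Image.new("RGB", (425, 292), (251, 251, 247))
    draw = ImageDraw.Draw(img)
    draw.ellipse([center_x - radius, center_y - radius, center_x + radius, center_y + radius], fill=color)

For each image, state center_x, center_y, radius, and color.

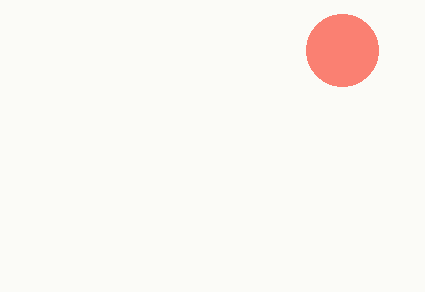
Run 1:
center_x = 342; center_y = 50; radius = 36; color = 'salmon'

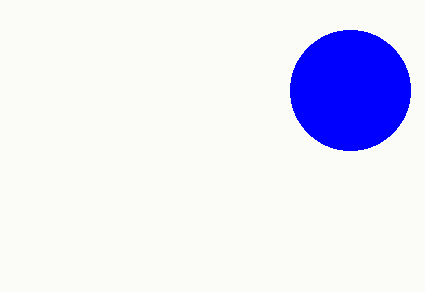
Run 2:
center_x = 350
center_y = 90
radius = 60
color = 'blue'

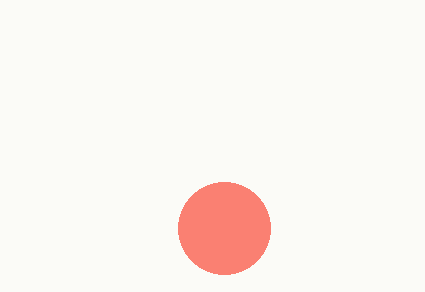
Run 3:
center_x = 224; center_y = 228; radius = 46; color = 'salmon'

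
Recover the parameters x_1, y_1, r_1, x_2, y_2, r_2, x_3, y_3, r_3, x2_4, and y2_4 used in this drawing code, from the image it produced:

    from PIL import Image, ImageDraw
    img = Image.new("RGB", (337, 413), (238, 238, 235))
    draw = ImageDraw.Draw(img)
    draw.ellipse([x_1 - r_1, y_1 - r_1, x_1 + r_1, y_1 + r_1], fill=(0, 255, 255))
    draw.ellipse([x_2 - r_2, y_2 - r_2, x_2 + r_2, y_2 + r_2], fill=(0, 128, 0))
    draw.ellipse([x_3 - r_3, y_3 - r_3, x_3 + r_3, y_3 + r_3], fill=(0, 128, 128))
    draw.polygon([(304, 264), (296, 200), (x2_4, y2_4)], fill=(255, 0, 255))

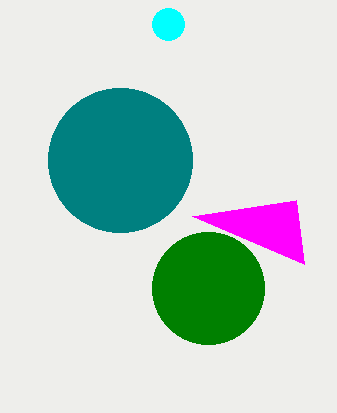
x_1 = 168
y_1 = 24
r_1 = 16
x_2 = 208
y_2 = 288
r_2 = 56
x_3 = 120
y_3 = 160
r_3 = 72
x2_4 = 192
y2_4 = 216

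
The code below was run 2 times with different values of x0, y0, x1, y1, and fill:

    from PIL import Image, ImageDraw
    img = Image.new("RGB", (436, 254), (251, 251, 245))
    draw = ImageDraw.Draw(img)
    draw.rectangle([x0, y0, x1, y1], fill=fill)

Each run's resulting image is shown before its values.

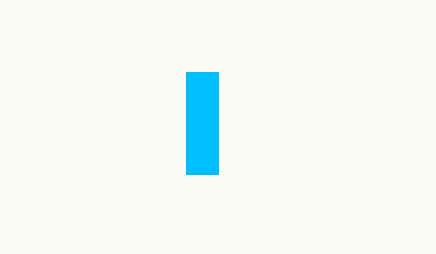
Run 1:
x0 = 186, y0 = 72, x1 = 218, y1 = 174, fill = 'deepskyblue'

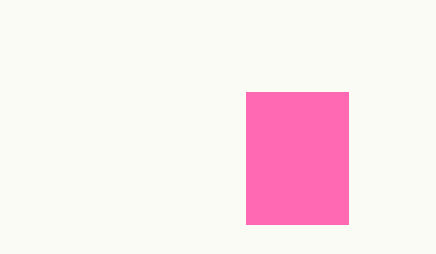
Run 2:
x0 = 246
y0 = 92
x1 = 348
y1 = 224
fill = 'hotpink'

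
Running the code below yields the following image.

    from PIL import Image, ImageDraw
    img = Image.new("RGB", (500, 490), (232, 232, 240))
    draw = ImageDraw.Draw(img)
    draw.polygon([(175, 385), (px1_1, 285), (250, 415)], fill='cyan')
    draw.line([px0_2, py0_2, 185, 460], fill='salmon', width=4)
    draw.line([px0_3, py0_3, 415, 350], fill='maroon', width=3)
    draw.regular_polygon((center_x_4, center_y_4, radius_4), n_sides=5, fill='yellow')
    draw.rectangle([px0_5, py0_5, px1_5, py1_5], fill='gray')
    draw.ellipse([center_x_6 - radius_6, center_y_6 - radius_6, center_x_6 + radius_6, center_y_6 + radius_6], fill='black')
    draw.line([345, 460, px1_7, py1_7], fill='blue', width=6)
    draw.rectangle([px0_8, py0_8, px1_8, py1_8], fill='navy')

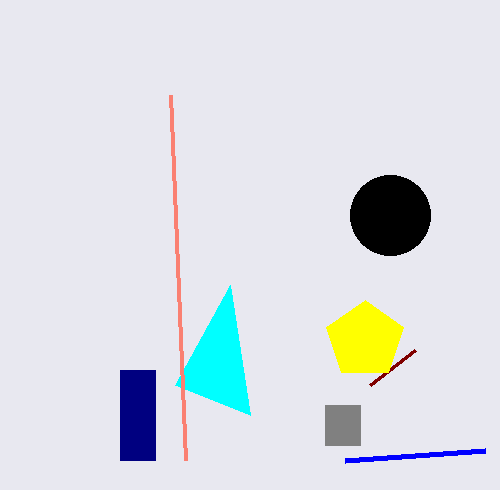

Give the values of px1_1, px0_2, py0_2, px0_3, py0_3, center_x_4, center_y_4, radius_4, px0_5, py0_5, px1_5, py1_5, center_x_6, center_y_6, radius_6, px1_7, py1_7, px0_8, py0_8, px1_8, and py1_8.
px1_1 = 230, px0_2 = 170, py0_2 = 95, px0_3 = 370, py0_3 = 385, center_x_4 = 365, center_y_4 = 340, radius_4 = 40, px0_5 = 325, py0_5 = 405, px1_5 = 360, py1_5 = 445, center_x_6 = 390, center_y_6 = 215, radius_6 = 40, px1_7 = 485, py1_7 = 450, px0_8 = 120, py0_8 = 370, px1_8 = 155, py1_8 = 460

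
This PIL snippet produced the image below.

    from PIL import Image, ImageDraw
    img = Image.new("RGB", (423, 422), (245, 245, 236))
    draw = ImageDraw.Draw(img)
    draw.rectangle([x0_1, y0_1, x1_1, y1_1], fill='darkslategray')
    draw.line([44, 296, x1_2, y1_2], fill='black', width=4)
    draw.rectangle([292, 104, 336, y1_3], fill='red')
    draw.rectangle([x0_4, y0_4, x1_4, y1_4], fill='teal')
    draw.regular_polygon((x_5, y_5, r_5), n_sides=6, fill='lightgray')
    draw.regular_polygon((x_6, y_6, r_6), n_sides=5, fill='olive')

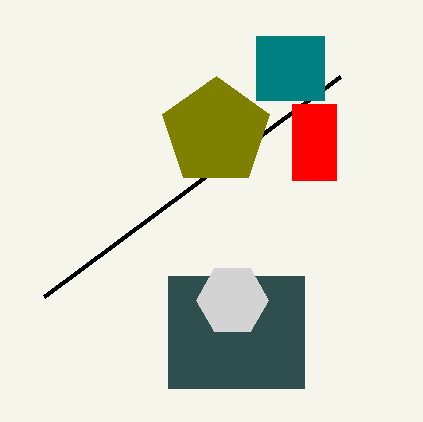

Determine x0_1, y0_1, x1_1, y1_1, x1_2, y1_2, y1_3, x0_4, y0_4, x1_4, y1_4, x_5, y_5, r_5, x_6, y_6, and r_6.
x0_1 = 168; y0_1 = 276; x1_1 = 304; y1_1 = 388; x1_2 = 340; y1_2 = 76; y1_3 = 180; x0_4 = 256; y0_4 = 36; x1_4 = 324; y1_4 = 100; x_5 = 232; y_5 = 300; r_5 = 36; x_6 = 216; y_6 = 132; r_6 = 56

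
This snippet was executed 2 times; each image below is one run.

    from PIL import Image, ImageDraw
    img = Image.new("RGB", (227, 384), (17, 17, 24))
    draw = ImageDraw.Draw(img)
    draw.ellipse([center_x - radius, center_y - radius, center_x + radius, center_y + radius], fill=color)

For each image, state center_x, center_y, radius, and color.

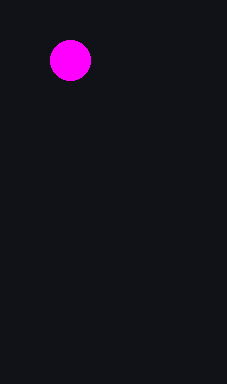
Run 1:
center_x = 70, center_y = 60, radius = 20, color = 'magenta'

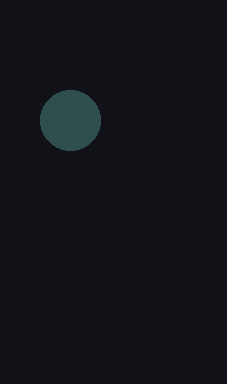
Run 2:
center_x = 70
center_y = 120
radius = 30
color = 'darkslategray'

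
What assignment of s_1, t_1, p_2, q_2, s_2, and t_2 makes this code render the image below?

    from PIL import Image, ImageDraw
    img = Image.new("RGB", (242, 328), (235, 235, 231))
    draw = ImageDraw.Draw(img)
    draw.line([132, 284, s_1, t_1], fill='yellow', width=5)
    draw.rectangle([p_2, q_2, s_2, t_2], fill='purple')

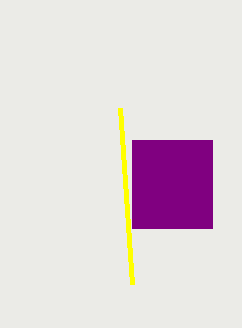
s_1 = 120, t_1 = 108, p_2 = 132, q_2 = 140, s_2 = 212, t_2 = 228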